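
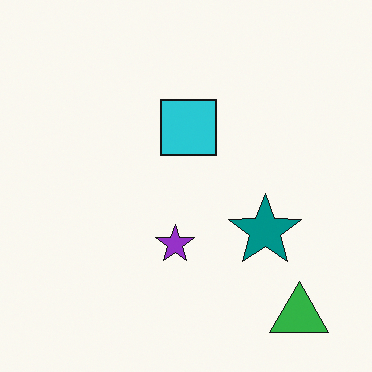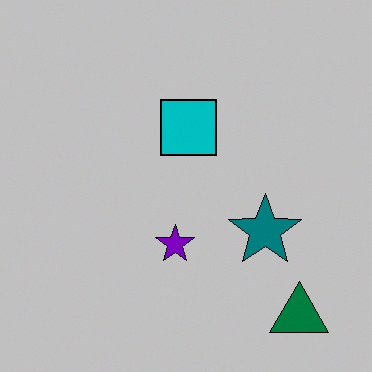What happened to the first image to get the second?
This is the original image heavily posterized to just a handful of flat colors.

Each flat color has snapped to a coarser quantized level — most visibly, the near-white background has dropped to a flat grey.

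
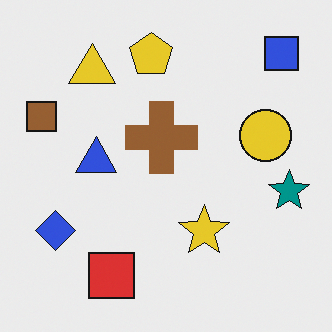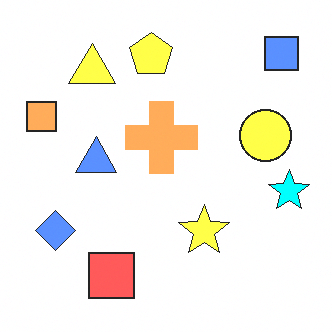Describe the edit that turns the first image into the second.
Noticeably brightened.

Every pixel — background and shapes alike — is uniformly brightened.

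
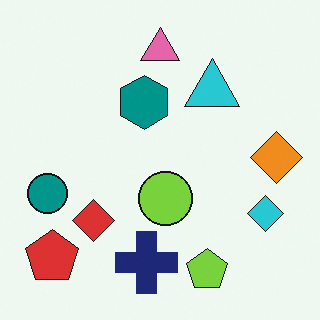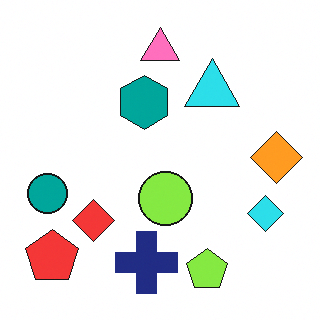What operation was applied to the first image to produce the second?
The transformation is: brightened a little.

Every pixel — background and shapes alike — is uniformly brightened.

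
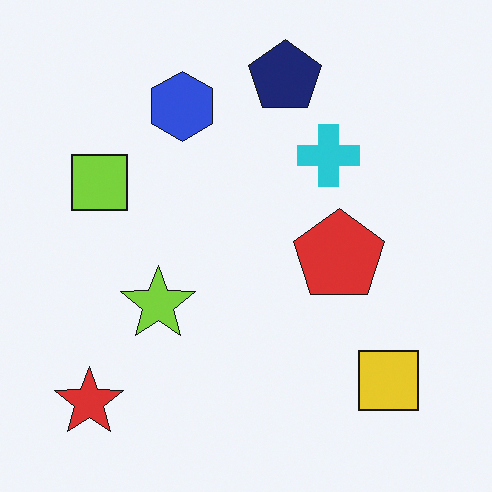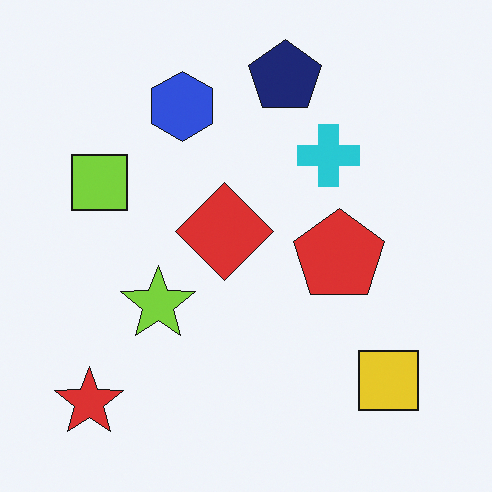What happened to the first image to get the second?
Overlaid with an additional red diamond.

A red diamond appears in the second image that is absent from the first.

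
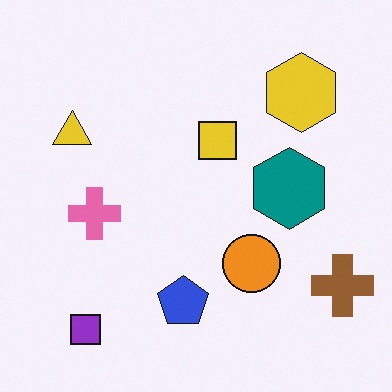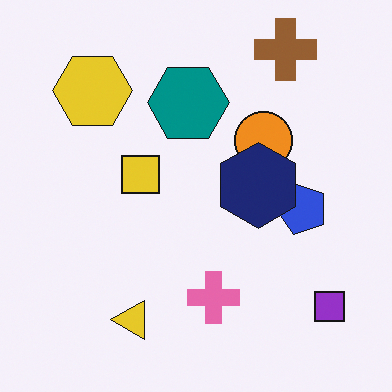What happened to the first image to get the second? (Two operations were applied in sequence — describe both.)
Rotated 90° counter-clockwise, then overlaid with an additional navy hexagon.

The purple square sits in the bottom-left of the first image and the bottom-right of the second — consistent with a whole-image 90° counter-clockwise rotation. A navy hexagon appears in the second image that is absent from the first.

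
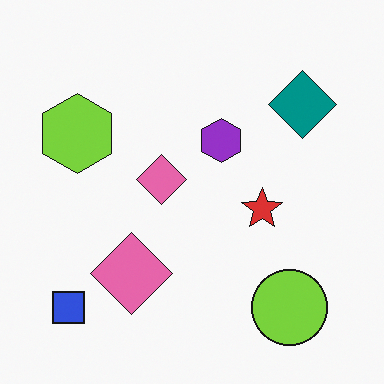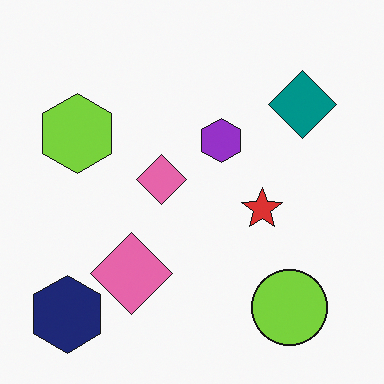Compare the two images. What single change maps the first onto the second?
Overlaid with an additional navy hexagon.

A navy hexagon appears in the second image that is absent from the first.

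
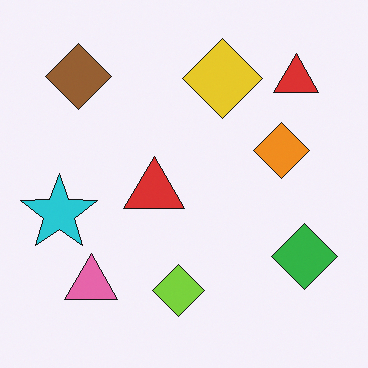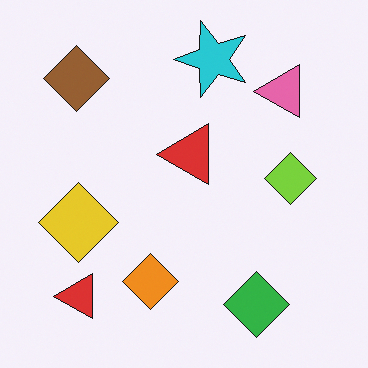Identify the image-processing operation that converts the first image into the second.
The image was transposed (reflected across the top-left ↔ bottom-right diagonal).

Shapes have swapped their row and column positions — what was in the top-right is now in the bottom-left — a diagonal reflection.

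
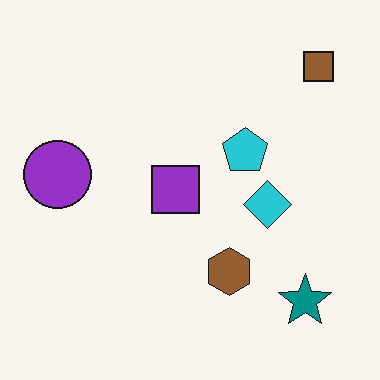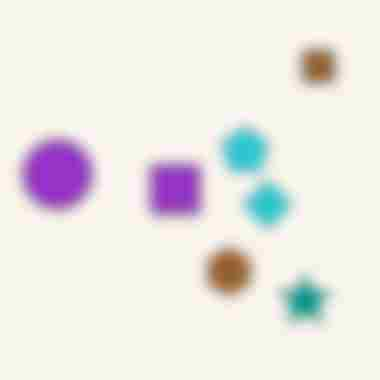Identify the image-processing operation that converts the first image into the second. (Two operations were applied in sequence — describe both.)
Strongly gaussian-blurred, then heavily JPEG-compressed with obvious blocking artifacts.

Shape edges and outlines are uniformly softened across the whole image. Blocky 8×8 compression artifacts appear around shape edges and the flat background shows ringing — characteristic JPEG degradation.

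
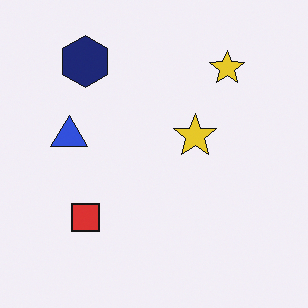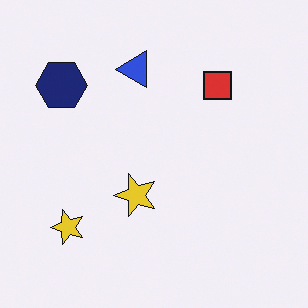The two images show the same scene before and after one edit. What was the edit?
Transposed (reflected across the top-left ↔ bottom-right diagonal).

Shapes have swapped their row and column positions — what was in the top-right is now in the bottom-left — a diagonal reflection.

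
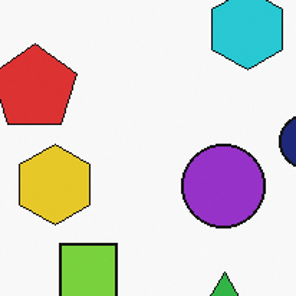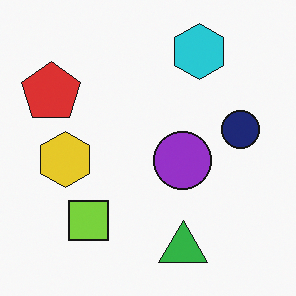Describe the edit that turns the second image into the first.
It was cropped to a modestly smaller region and rescaled.

The visible shapes are larger and the field of view is narrower; shapes near the original edges may be partly or wholly outside the frame — a crop-and-rescale.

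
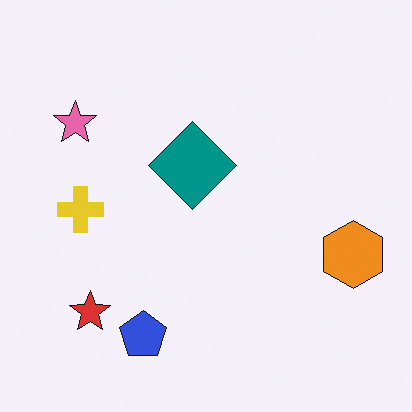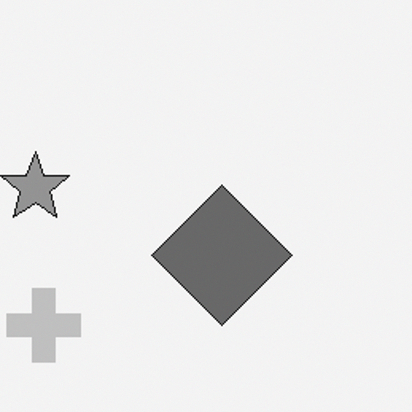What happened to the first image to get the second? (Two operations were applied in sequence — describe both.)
The image was converted to grayscale, then cropped to a modestly smaller region and rescaled.

All color is removed — every shape is now a shade of grey. The visible shapes are larger and the field of view is narrower; shapes near the original edges may be partly or wholly outside the frame — a crop-and-rescale.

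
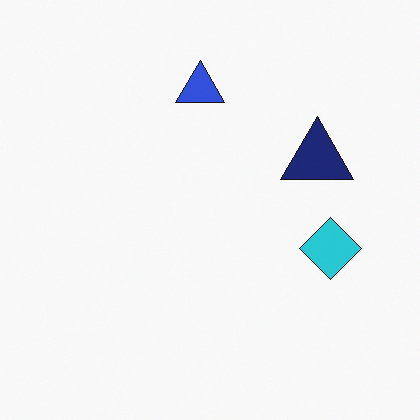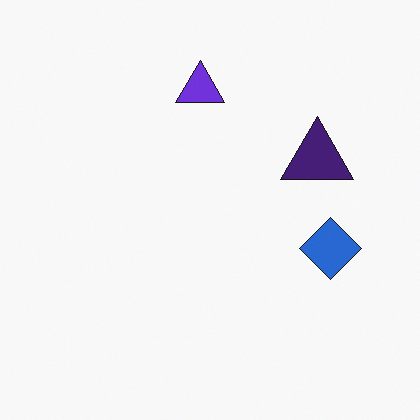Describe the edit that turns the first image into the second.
The image was hue-shifted by a small amount.

Every shape's color has rotated by the same amount around the hue wheel — a uniform hue shift.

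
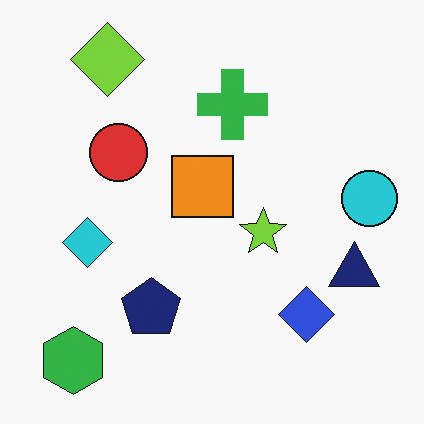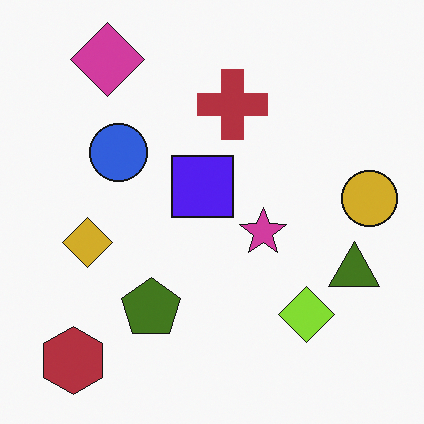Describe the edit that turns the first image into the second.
Hue-shifted through roughly half the color wheel.

Every shape's color has rotated by the same amount around the hue wheel — a uniform hue shift.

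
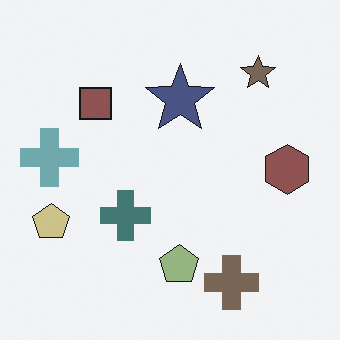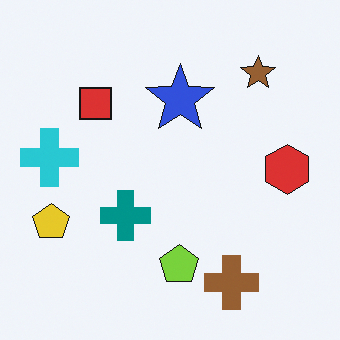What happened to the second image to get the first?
The first image is the second heavily desaturated.

All colors are more muted and greyish — a global saturation change.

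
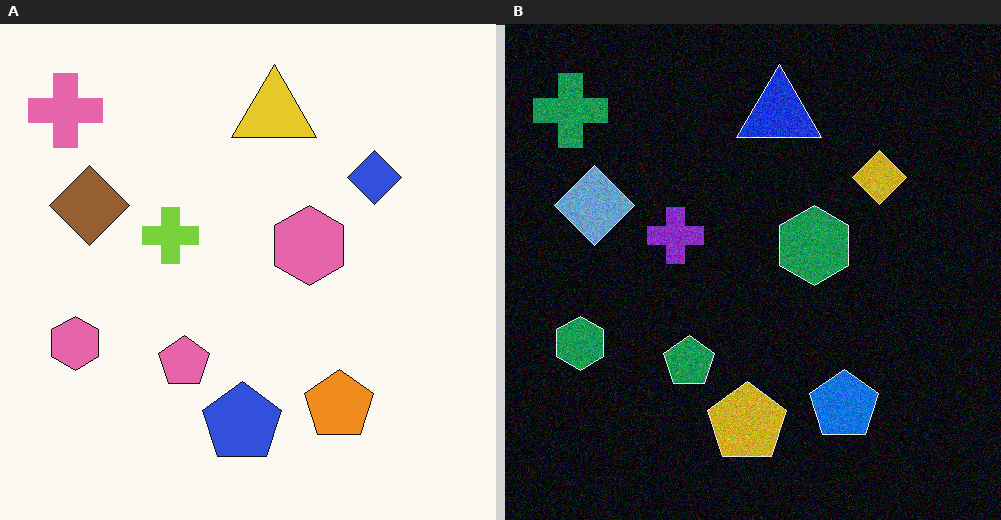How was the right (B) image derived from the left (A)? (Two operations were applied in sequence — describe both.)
The right (B) image is the left (A) degraded with visible gaussian noise, then color-inverted (negative).

Random speckle covers the whole image, including the flat background. The light background has become dark and every shape's color is its complement — a photographic negative.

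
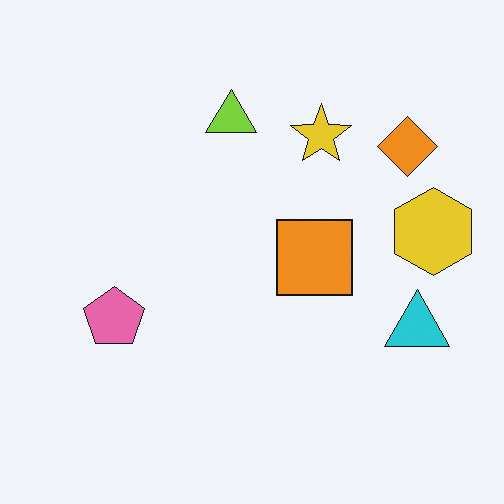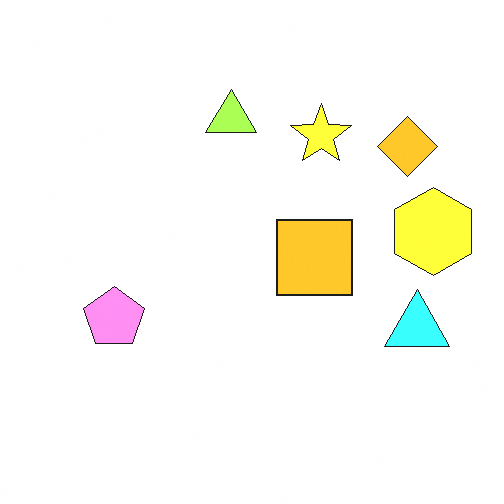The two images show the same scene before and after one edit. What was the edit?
The transformation is: noticeably brightened.

Every pixel — background and shapes alike — is uniformly brightened.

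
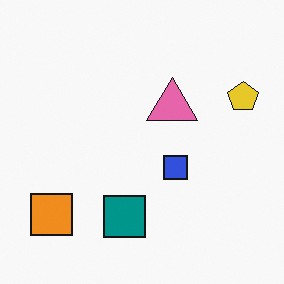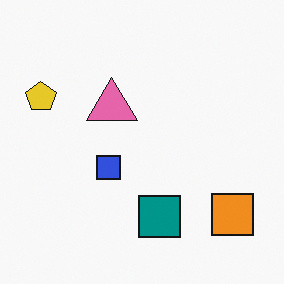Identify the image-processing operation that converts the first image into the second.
Flipped horizontally (left ↔ right).

The yellow pentagon is in the right of the first image and the left of the second — shapes on opposite sides of the vertical midline have swapped in a mirror flip.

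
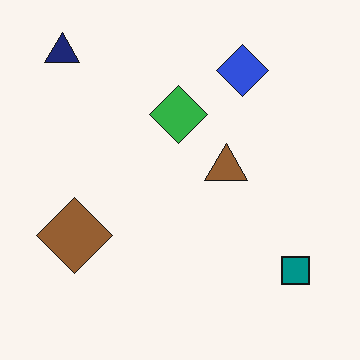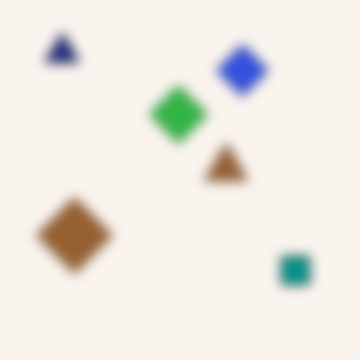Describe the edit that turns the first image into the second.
The transformation is: strongly gaussian-blurred.

Shape edges and outlines are uniformly softened across the whole image.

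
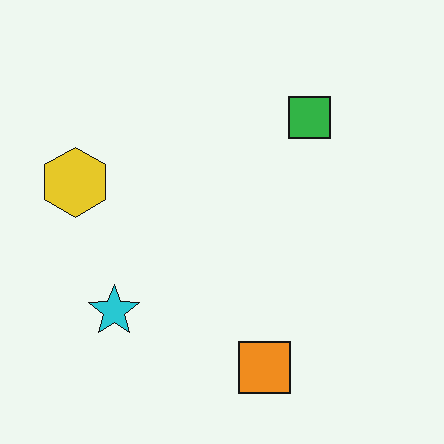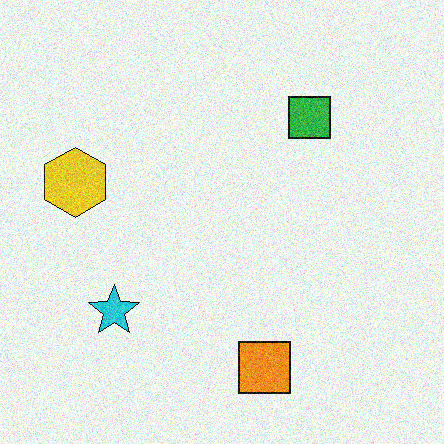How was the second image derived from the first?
This is the original image degraded with moderate additive noise.

Random speckle covers the whole image, including the flat background.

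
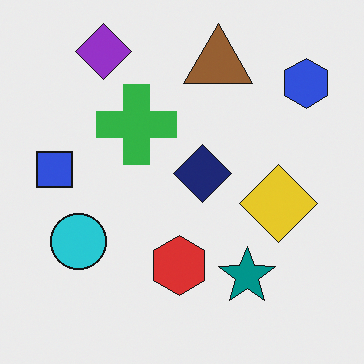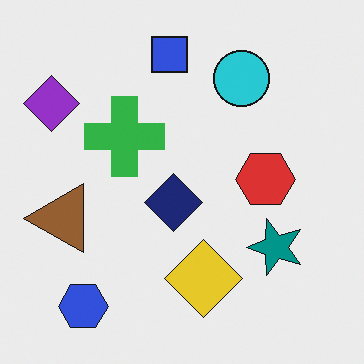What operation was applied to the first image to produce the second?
This is the original image transposed (reflected across the top-left ↔ bottom-right diagonal).

Shapes have swapped their row and column positions — what was in the top-right is now in the bottom-left — a diagonal reflection.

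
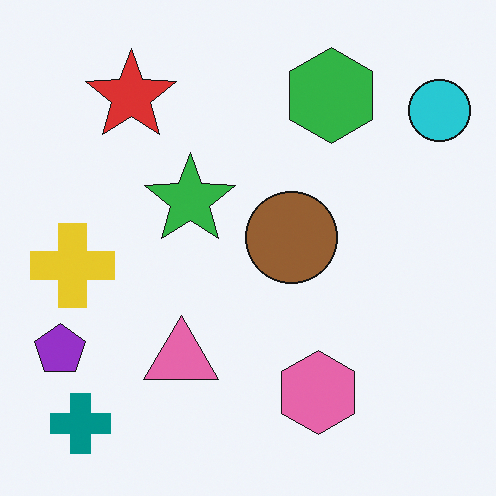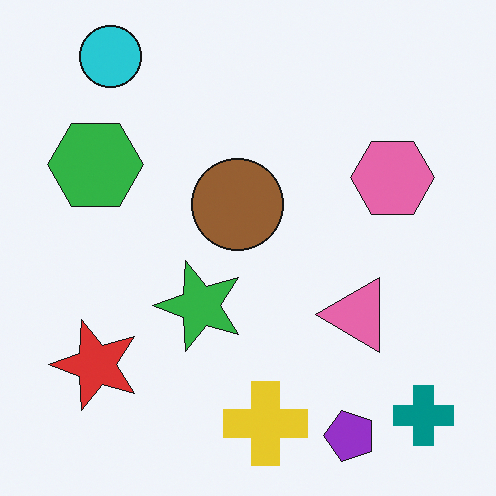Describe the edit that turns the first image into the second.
It was rotated 90° counter-clockwise.

The teal cross sits in the bottom-left of the first image and the bottom-right of the second — consistent with a whole-image 90° counter-clockwise rotation.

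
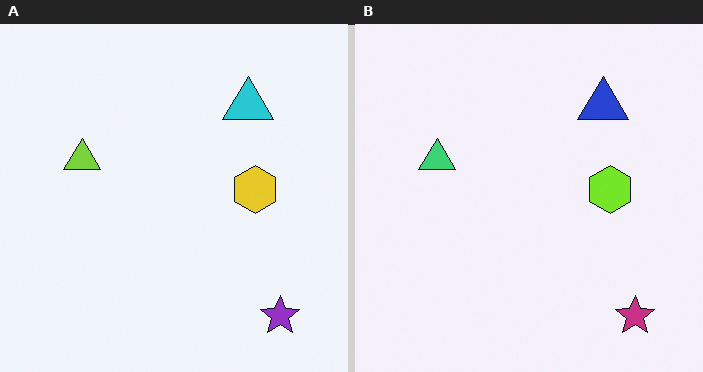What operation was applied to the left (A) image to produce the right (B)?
It was hue-shifted slightly.

Every shape's color has rotated by the same amount around the hue wheel — a uniform hue shift.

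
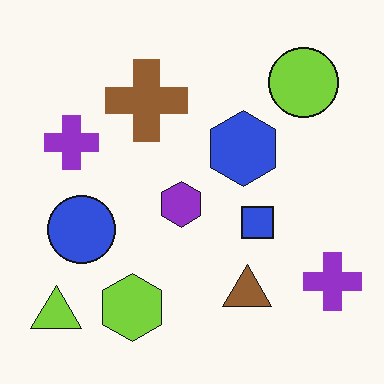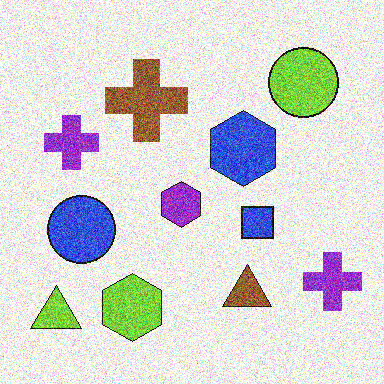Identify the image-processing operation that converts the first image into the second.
This is the original image degraded with heavy additive noise.

Random speckle covers the whole image, including the flat background.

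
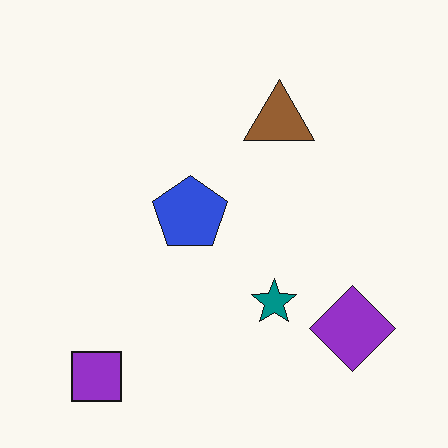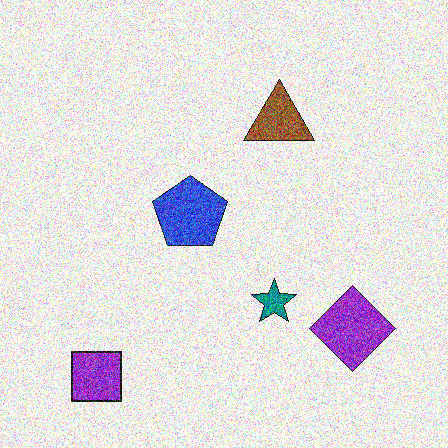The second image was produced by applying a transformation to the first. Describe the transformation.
This is the original image degraded with strong gaussian noise.

Random speckle covers the whole image, including the flat background.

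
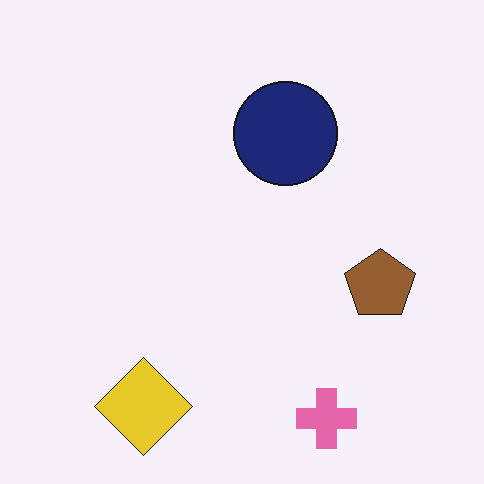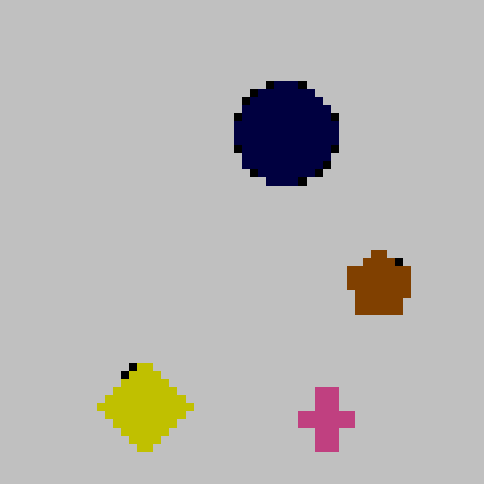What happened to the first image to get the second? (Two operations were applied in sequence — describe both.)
The transformation is: aggressively posterized, then moderately pixelated.

Each flat color has snapped to a coarser quantized level — most visibly, the near-white background has dropped to a flat grey. Shapes are reduced to large square blocks; fine edges and outlines are lost — a downscale-then-upscale (mosaic) effect.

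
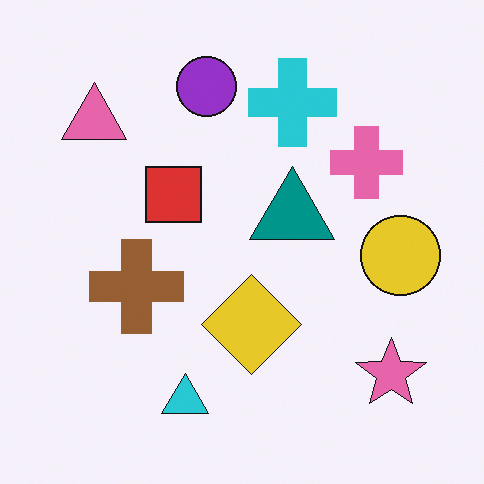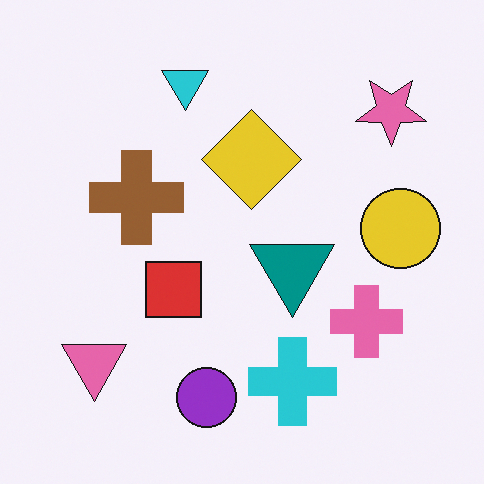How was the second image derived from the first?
The second image is the first flipped vertically (top ↔ bottom).

The cyan triangle is in the bottom of the first image and the top of the second — shapes on opposite sides of the horizontal midline have swapped in a mirror flip.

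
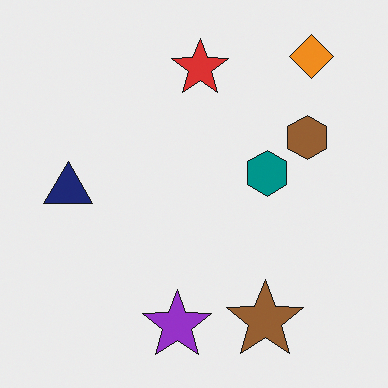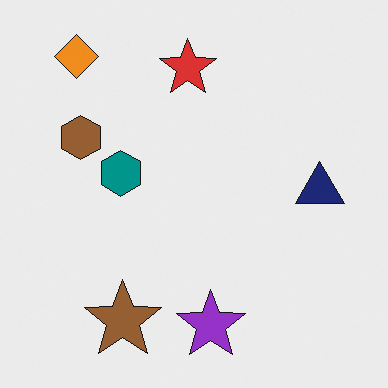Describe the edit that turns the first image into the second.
The transformation is: flipped horizontally (left ↔ right).

The navy triangle is in the left of the first image and the right of the second — shapes on opposite sides of the vertical midline have swapped in a mirror flip.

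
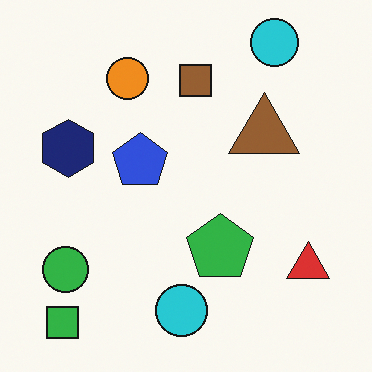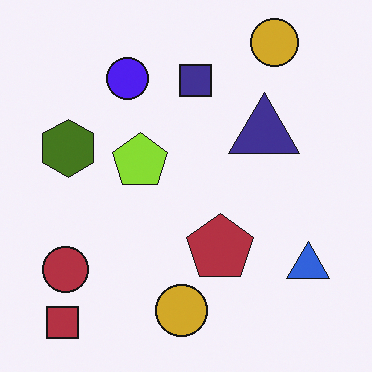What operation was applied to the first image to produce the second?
The image was hue-shifted through roughly half the color wheel.

Every shape's color has rotated by the same amount around the hue wheel — a uniform hue shift.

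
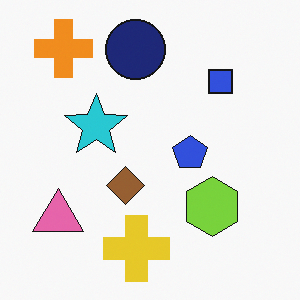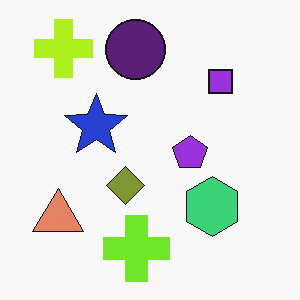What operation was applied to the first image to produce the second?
This is the original image hue-shifted slightly.

Every shape's color has rotated by the same amount around the hue wheel — a uniform hue shift.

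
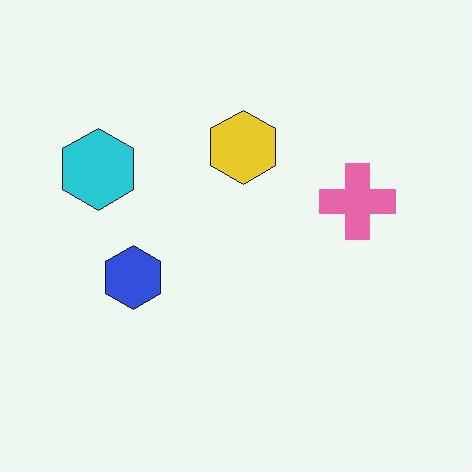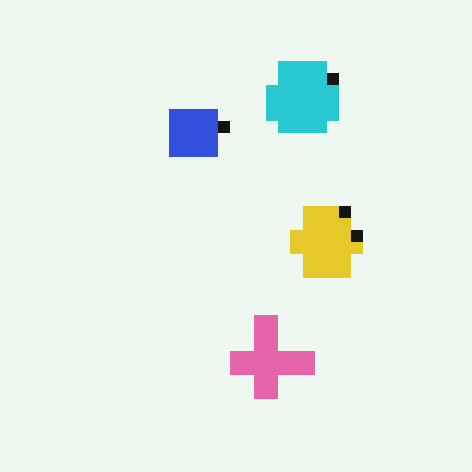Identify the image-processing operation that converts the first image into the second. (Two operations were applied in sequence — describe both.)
The image was rotated 90° clockwise, then heavily pixelated into large blocks.

The cyan hexagon sits in the left of the first image and the top of the second — consistent with a whole-image 90° clockwise rotation. Shapes are reduced to large square blocks; fine edges and outlines are lost — a downscale-then-upscale (mosaic) effect.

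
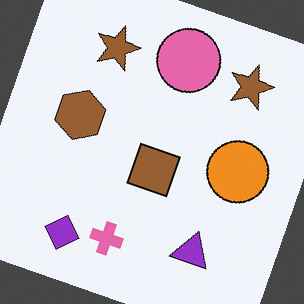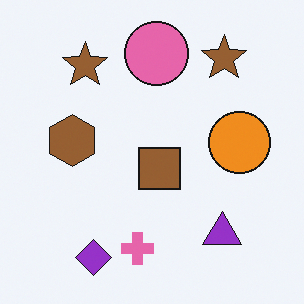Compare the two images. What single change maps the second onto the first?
The image was rotated clockwise by a moderate amount.

Every shape is tilted by the same angle and the image corners show triangular fill wedges — a whole-image rotation by a non-right angle.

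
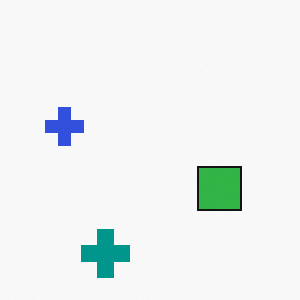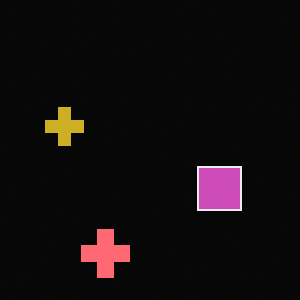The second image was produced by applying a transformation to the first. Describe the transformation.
The second image is the first color-inverted (negative).

The light background has become dark and every shape's color is its complement — a photographic negative.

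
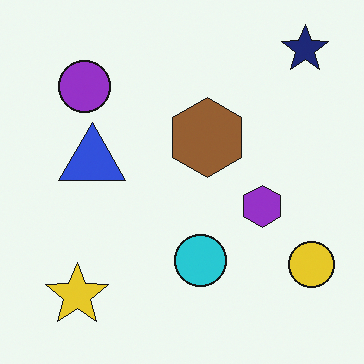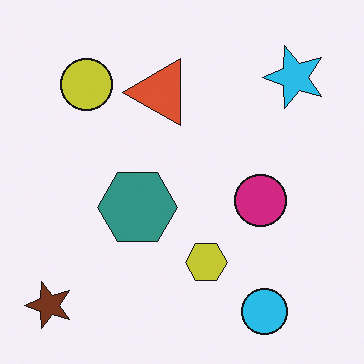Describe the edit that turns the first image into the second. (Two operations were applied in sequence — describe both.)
The second image is the first hue-shifted noticeably, then transposed (reflected across the top-left ↔ bottom-right diagonal).

Every shape's color has rotated by the same amount around the hue wheel — a uniform hue shift. Shapes have swapped their row and column positions — what was in the top-right is now in the bottom-left — a diagonal reflection.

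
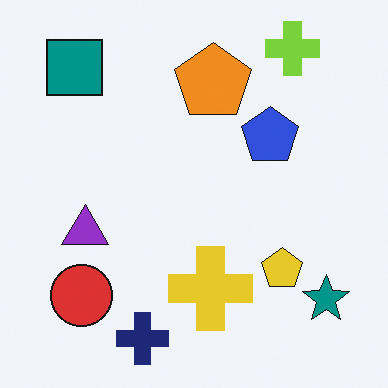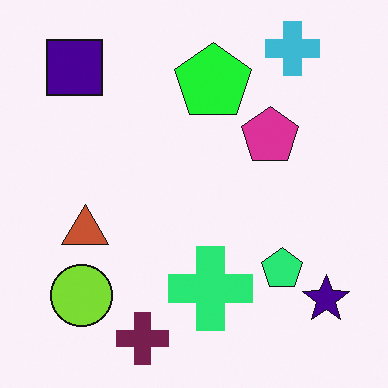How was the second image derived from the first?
The transformation is: hue-shifted by a moderate amount.

Every shape's color has rotated by the same amount around the hue wheel — a uniform hue shift.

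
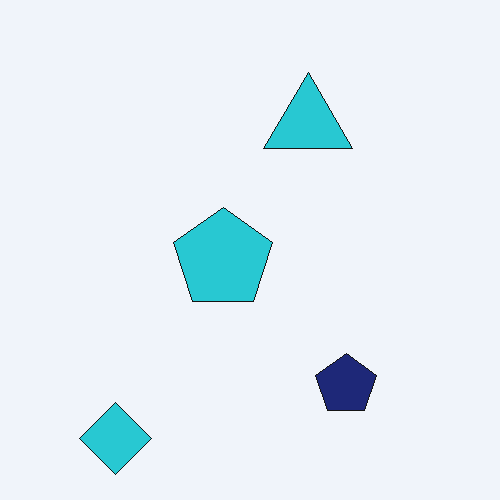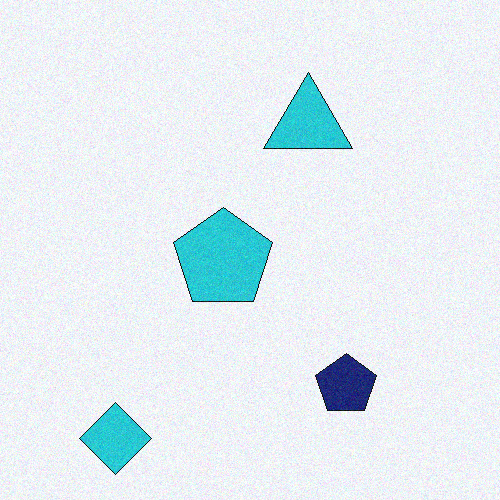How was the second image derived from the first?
The second image is the first degraded with a light layer of grain.

Random speckle covers the whole image, including the flat background.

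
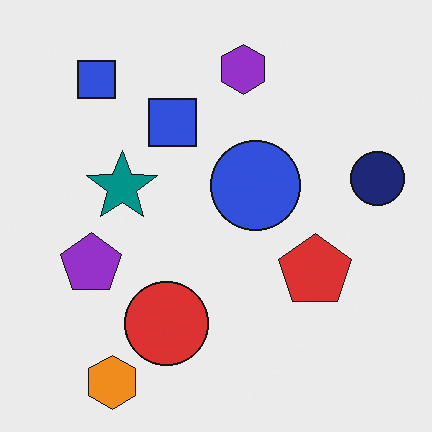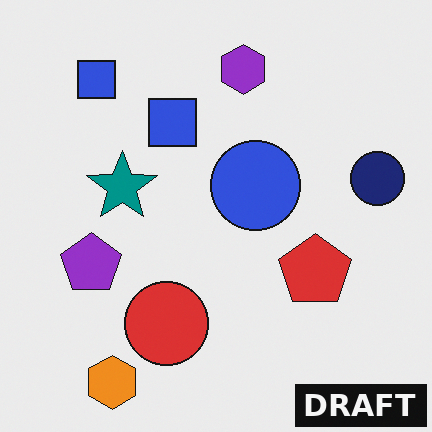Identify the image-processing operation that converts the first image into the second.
The image was watermarked with the text "DRAFT" in the lower-right corner.

A dark label reading "DRAFT" appears in the lower-right corner.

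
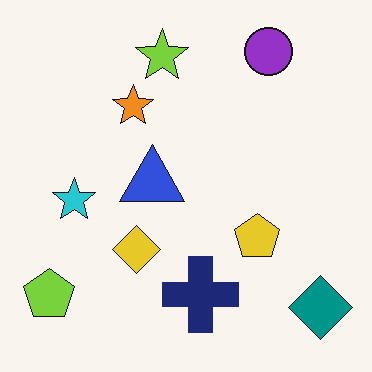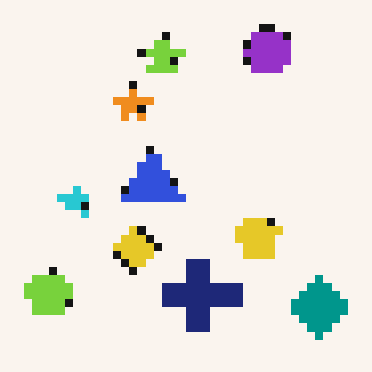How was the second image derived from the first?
The transformation is: pixelated into visible square blocks.

Shapes are reduced to large square blocks; fine edges and outlines are lost — a downscale-then-upscale (mosaic) effect.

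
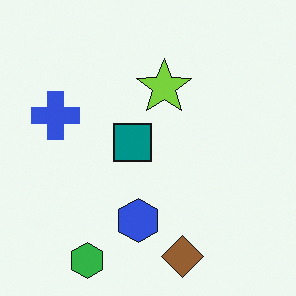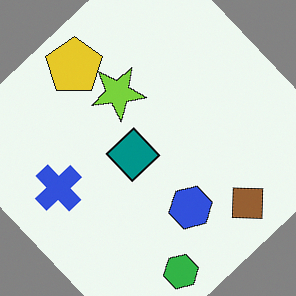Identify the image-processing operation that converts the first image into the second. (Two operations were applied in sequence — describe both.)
The second image is the first rotated counter-clockwise by a large amount — several tens of degrees, then overlaid with an additional yellow pentagon.

Every shape is tilted by the same angle and the image corners show triangular fill wedges — a whole-image rotation by a non-right angle. A yellow pentagon appears in the second image that is absent from the first.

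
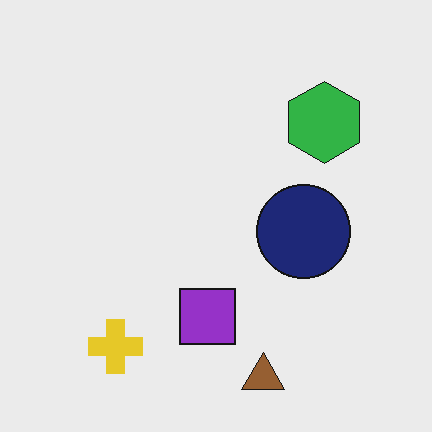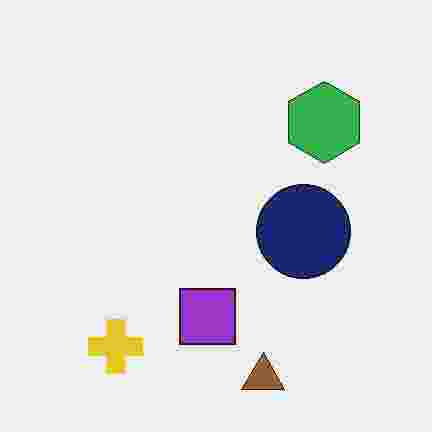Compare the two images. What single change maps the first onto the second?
The second image is the first degraded with heavy JPEG compression.

Blocky 8×8 compression artifacts appear around shape edges and the flat background shows ringing — characteristic JPEG degradation.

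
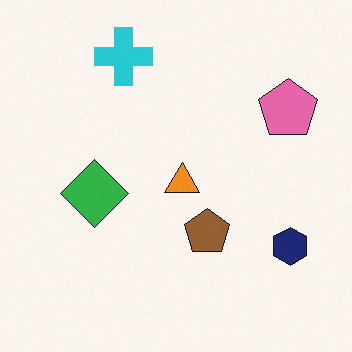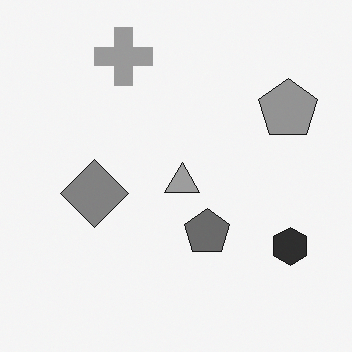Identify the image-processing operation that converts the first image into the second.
It was converted to grayscale.

All color is removed — every shape is now a shade of grey.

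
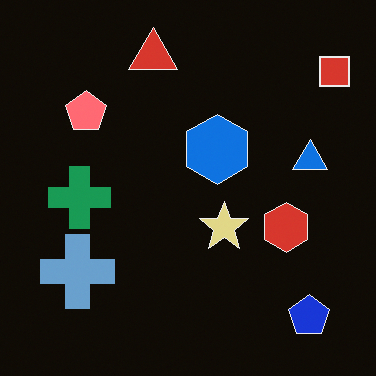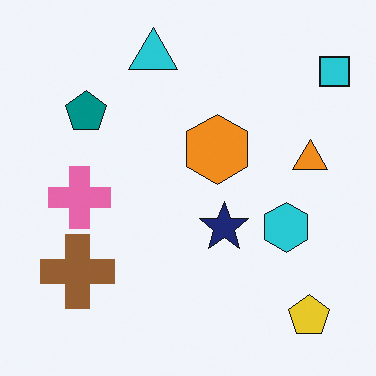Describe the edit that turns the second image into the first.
It was color-inverted (negative).

The light background has become dark and every shape's color is its complement — a photographic negative.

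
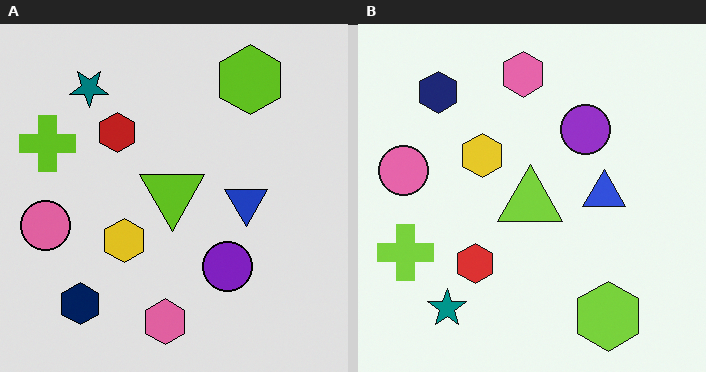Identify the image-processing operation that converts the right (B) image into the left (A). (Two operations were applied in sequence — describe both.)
Flipped vertically (top ↔ bottom), then posterized to a reduced palette.

The pink hexagon is in the top of the right (B) image and the bottom of the left (A) — shapes on opposite sides of the horizontal midline have swapped in a mirror flip. Each flat color has snapped to a coarser quantized level — most visibly, the near-white background has dropped to a flat grey.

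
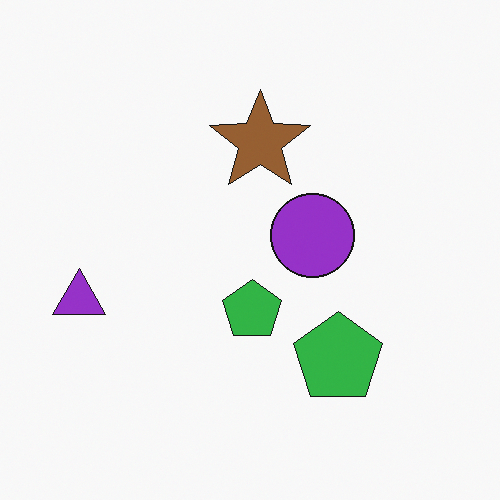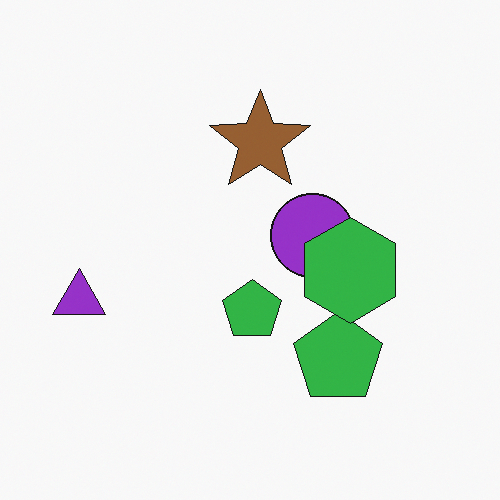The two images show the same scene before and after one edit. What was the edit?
The transformation is: overlaid with an additional green hexagon.

A green hexagon appears in the second image that is absent from the first.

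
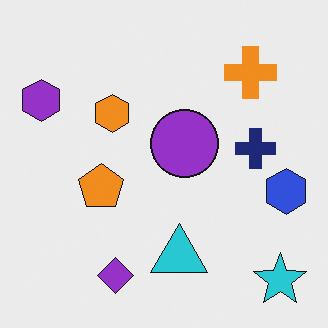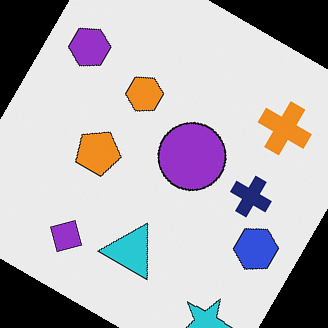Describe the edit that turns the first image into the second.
The transformation is: rotated clockwise by a large amount — several tens of degrees.

Every shape is tilted by the same angle and the image corners show triangular fill wedges — a whole-image rotation by a non-right angle.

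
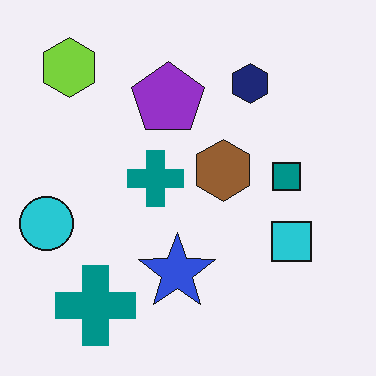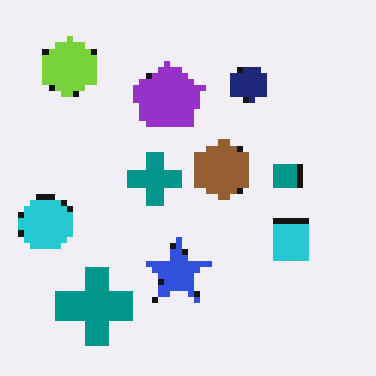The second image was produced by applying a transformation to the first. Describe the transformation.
It was pixelated into visible square blocks.

Shapes are reduced to large square blocks; fine edges and outlines are lost — a downscale-then-upscale (mosaic) effect.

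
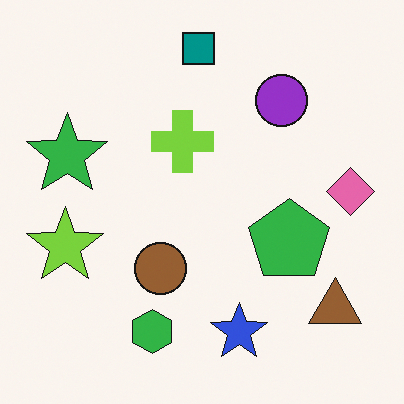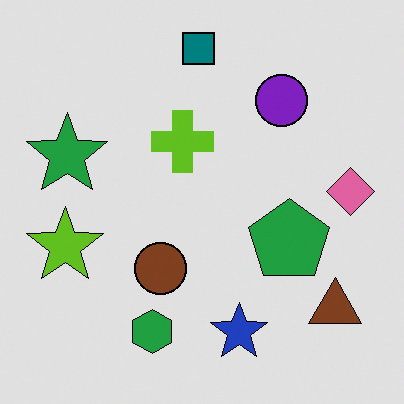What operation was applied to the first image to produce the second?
It was posterized to a reduced palette.

Each flat color has snapped to a coarser quantized level — most visibly, the near-white background has dropped to a flat grey.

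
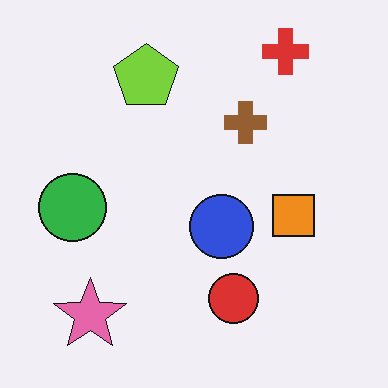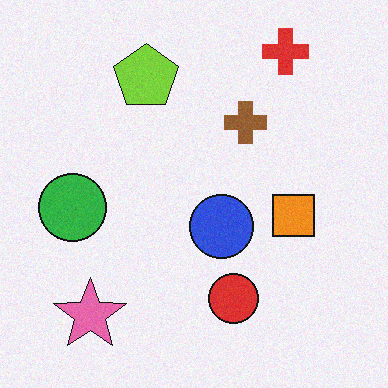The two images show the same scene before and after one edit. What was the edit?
This is the original image degraded with a light layer of grain.

Random speckle covers the whole image, including the flat background.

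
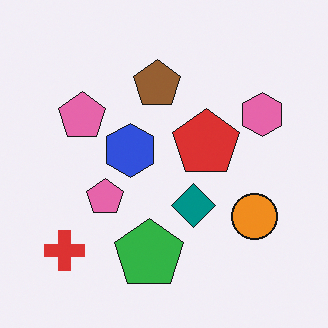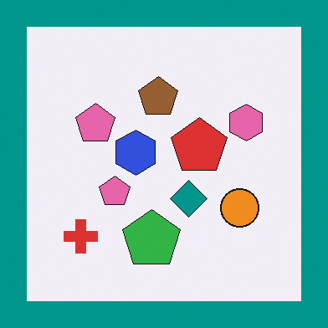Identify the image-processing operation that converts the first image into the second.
Framed with a teal border.

A solid teal frame runs around the edge of the second image, with the content slightly shrunk inside it.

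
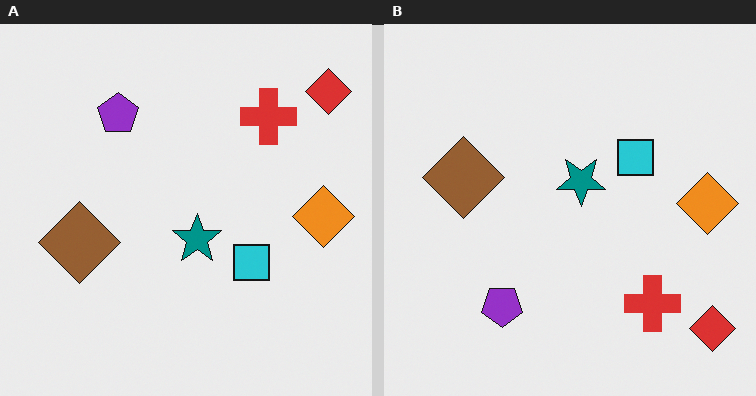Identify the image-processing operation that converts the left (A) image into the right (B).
The transformation is: flipped vertically (top ↔ bottom).

The red diamond is in the top-right of the left (A) image and the bottom-right of the right (B) — shapes on opposite sides of the horizontal midline have swapped in a mirror flip.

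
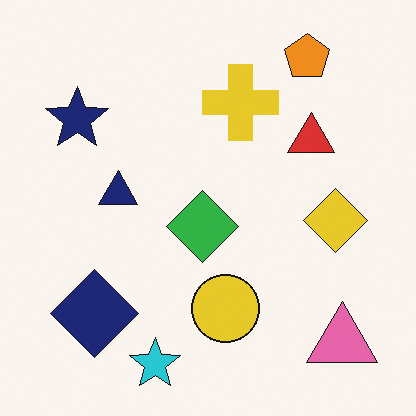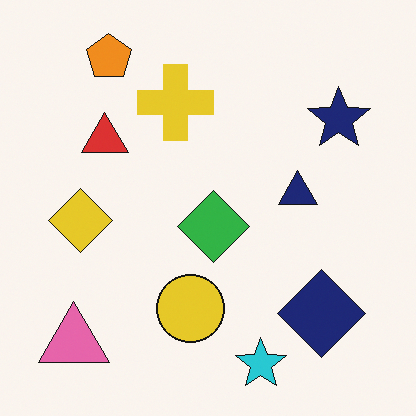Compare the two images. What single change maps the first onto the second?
Flipped horizontally (left ↔ right).

The pink triangle is in the bottom-right of the first image and the bottom-left of the second — shapes on opposite sides of the vertical midline have swapped in a mirror flip.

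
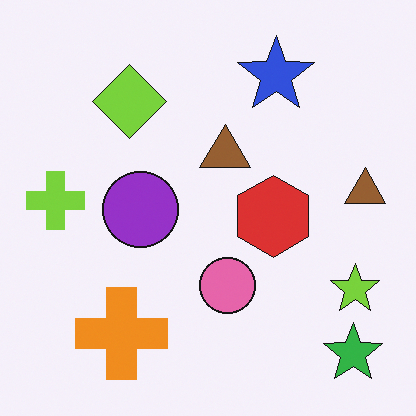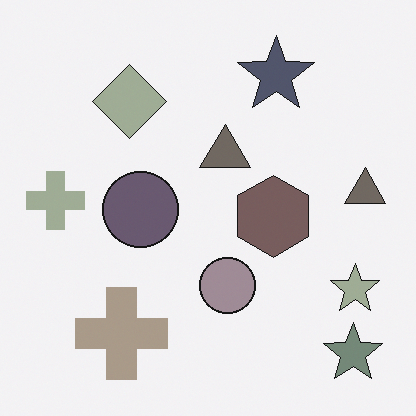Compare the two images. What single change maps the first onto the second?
The transformation is: made much more muted (saturation change).

All colors are more muted and greyish — a global saturation change.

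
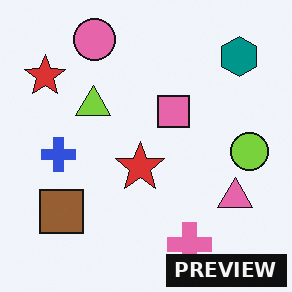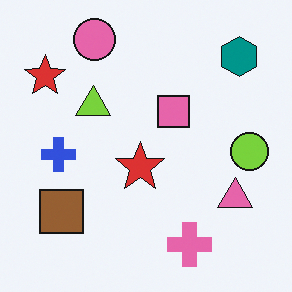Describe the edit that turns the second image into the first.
The image was watermarked with the text "PREVIEW" in the lower-right corner.

A dark label reading "PREVIEW" appears in the lower-right corner.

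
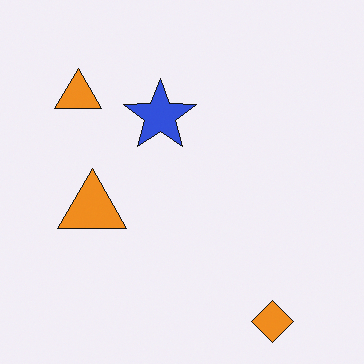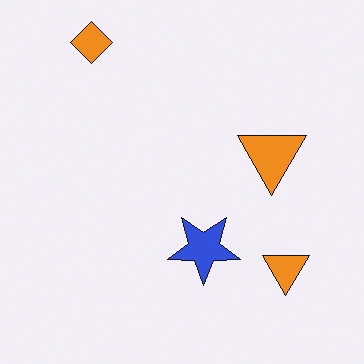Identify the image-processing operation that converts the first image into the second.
It was rotated 180°.

The orange diamond sits in the bottom-right of the first image and the top-left of the second — consistent with a whole-image 180° rotation.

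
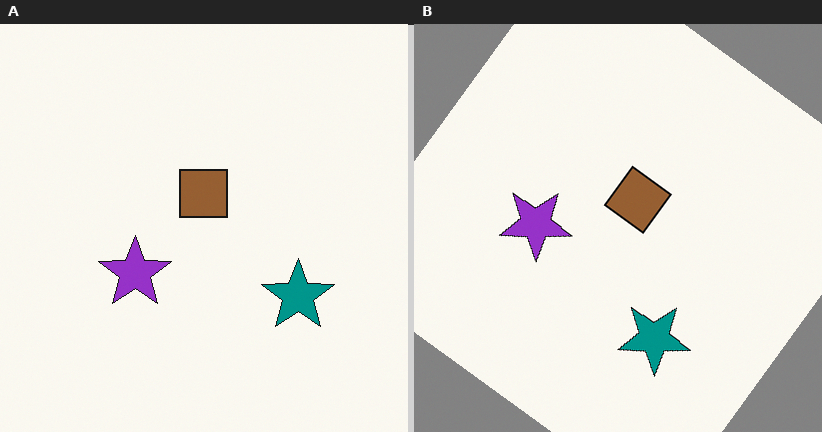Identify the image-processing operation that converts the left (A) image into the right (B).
It was rotated clockwise by a large amount — several tens of degrees.

Every shape is tilted by the same angle and the image corners show triangular fill wedges — a whole-image rotation by a non-right angle.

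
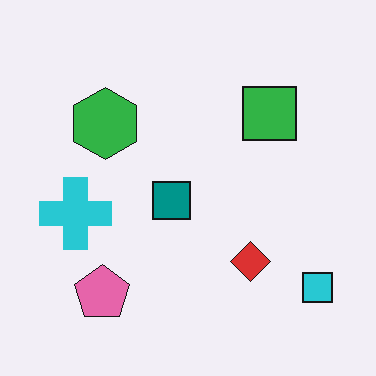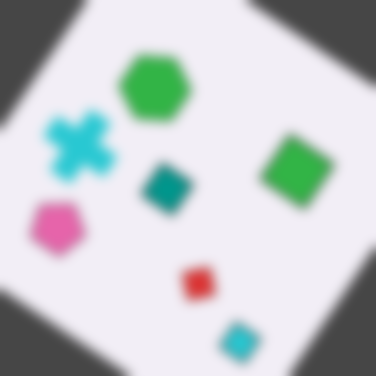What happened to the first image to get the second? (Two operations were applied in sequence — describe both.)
Rotated clockwise by a large amount — several tens of degrees, then strongly gaussian-blurred.

Every shape is tilted by the same angle and the image corners show triangular fill wedges — a whole-image rotation by a non-right angle. Shape edges and outlines are uniformly softened across the whole image.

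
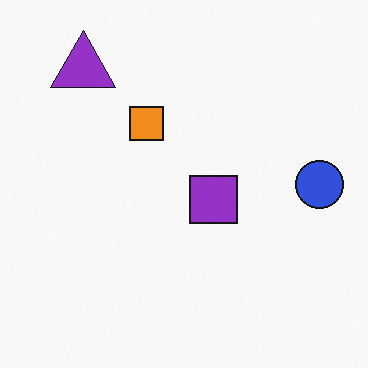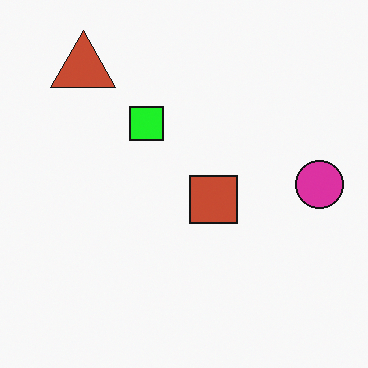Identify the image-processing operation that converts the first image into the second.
Hue-shifted by a moderate amount.

Every shape's color has rotated by the same amount around the hue wheel — a uniform hue shift.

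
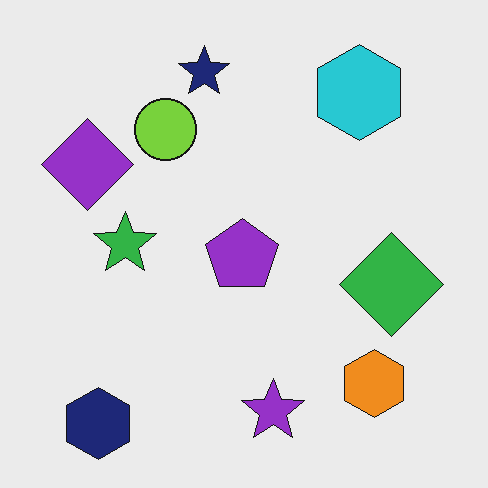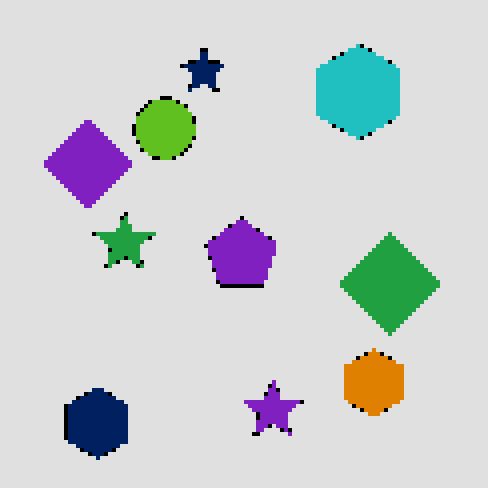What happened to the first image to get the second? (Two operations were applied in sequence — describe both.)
This is the original image moderately posterized, then lightly pixelated (a mild mosaic effect).

Each flat color has snapped to a coarser quantized level — most visibly, the near-white background has dropped to a flat grey. Shapes are reduced to large square blocks; fine edges and outlines are lost — a downscale-then-upscale (mosaic) effect.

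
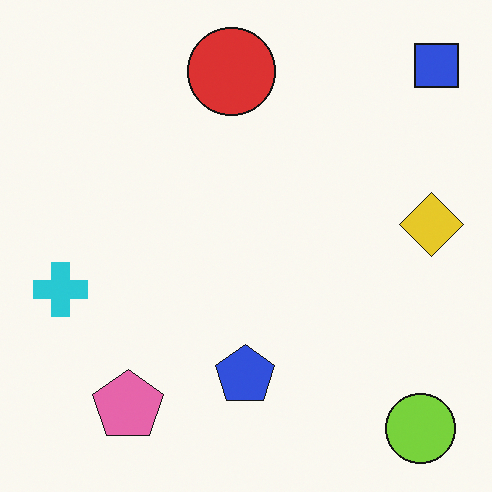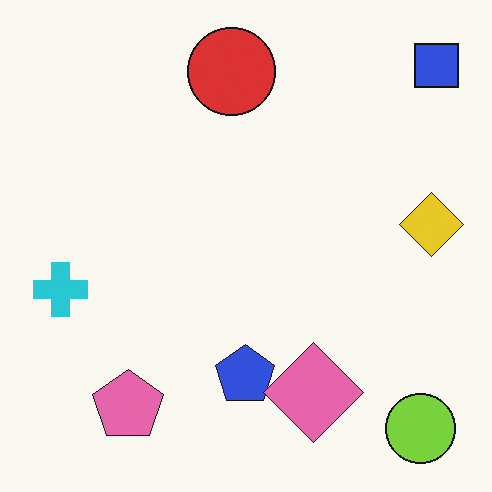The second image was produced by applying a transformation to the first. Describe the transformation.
The image was overlaid with an additional pink diamond.

A pink diamond appears in the second image that is absent from the first.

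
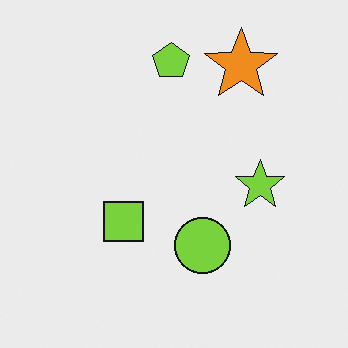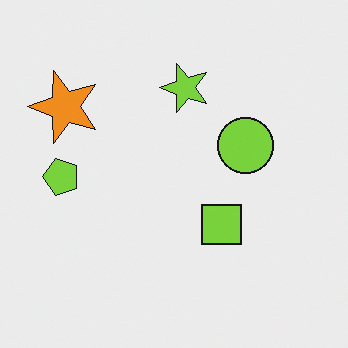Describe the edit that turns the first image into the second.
Rotated 90° counter-clockwise.

The orange star sits in the top-right of the first image and the top-left of the second — consistent with a whole-image 90° counter-clockwise rotation.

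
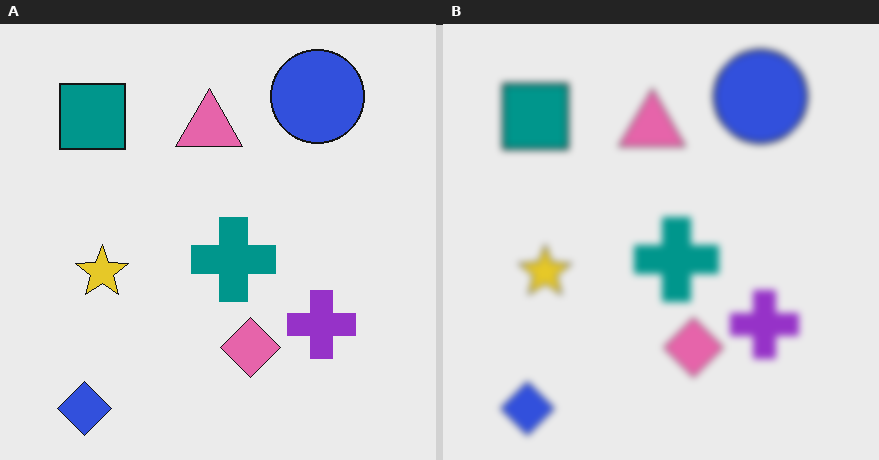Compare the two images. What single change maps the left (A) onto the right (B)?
This is the original image moderately blurred.

Shape edges and outlines are uniformly softened across the whole image.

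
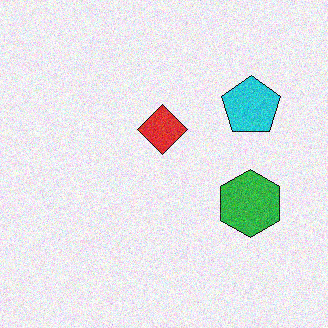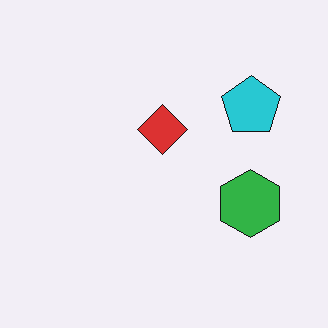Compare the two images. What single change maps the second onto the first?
The transformation is: degraded with moderate additive noise.

Random speckle covers the whole image, including the flat background.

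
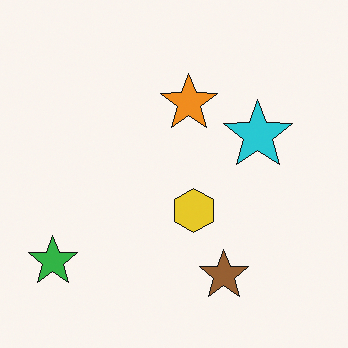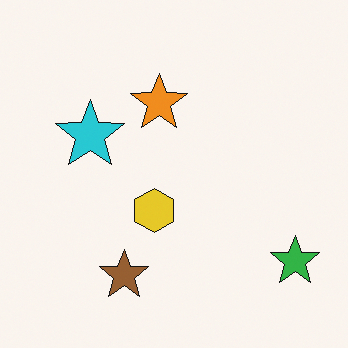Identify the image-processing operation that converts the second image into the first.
Flipped horizontally (left ↔ right).

The green star is in the bottom-right of the second image and the bottom-left of the first — shapes on opposite sides of the vertical midline have swapped in a mirror flip.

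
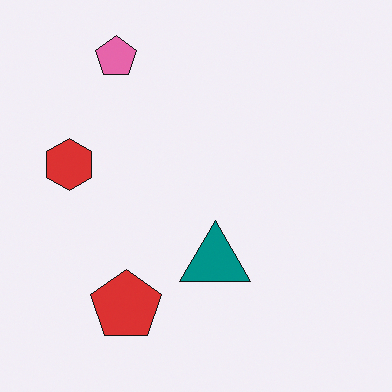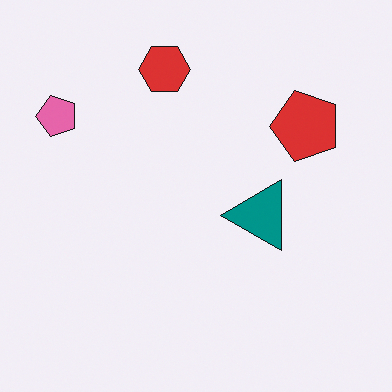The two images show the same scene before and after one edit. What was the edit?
The second image is the first transposed (reflected across the top-left ↔ bottom-right diagonal).

Shapes have swapped their row and column positions — what was in the top-right is now in the bottom-left — a diagonal reflection.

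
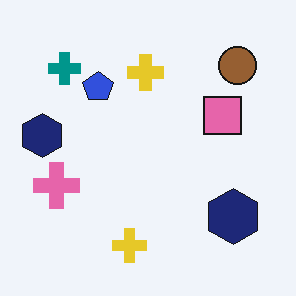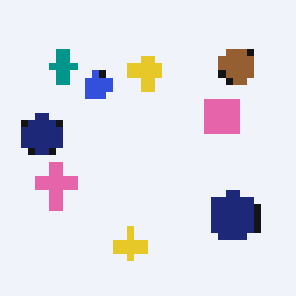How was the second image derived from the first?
The transformation is: pixelated into visible square blocks.

Shapes are reduced to large square blocks; fine edges and outlines are lost — a downscale-then-upscale (mosaic) effect.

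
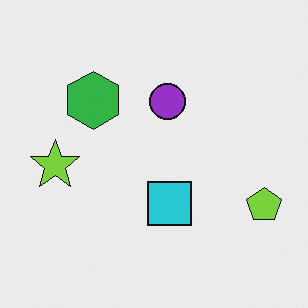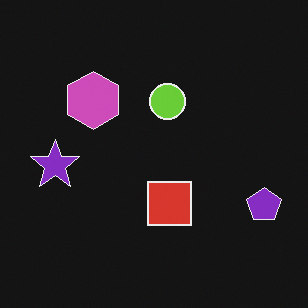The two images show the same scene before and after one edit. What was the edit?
Color-inverted (negative).

The light background has become dark and every shape's color is its complement — a photographic negative.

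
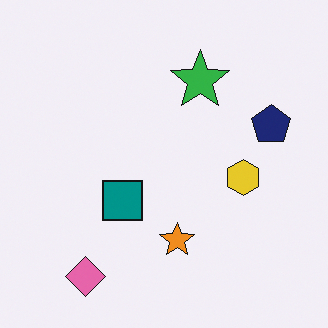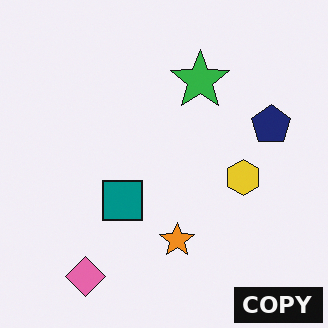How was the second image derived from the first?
The second image is the first watermarked with the text "COPY" in the lower-right corner.

A dark label reading "COPY" appears in the lower-right corner.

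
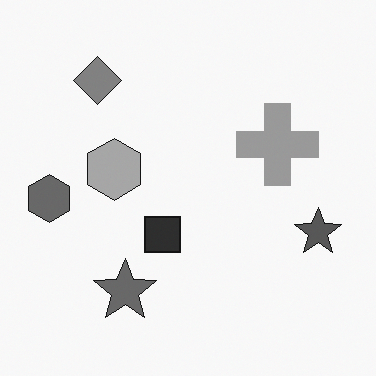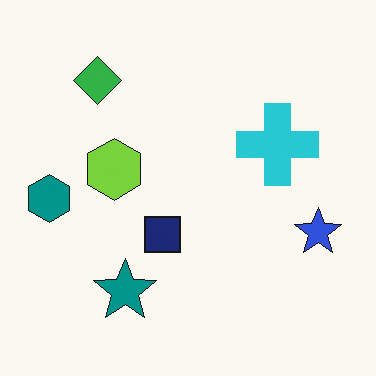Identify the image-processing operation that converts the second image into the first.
This is the original image converted to grayscale.

All color is removed — every shape is now a shade of grey.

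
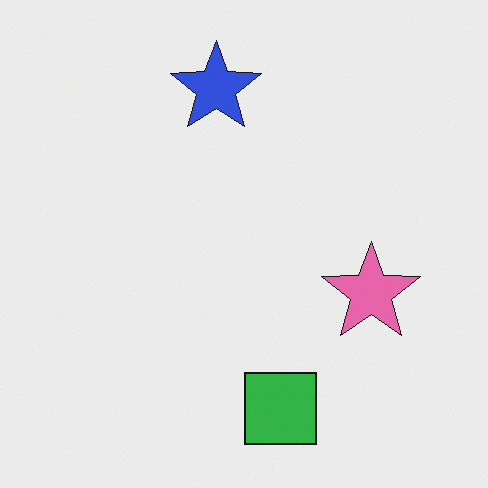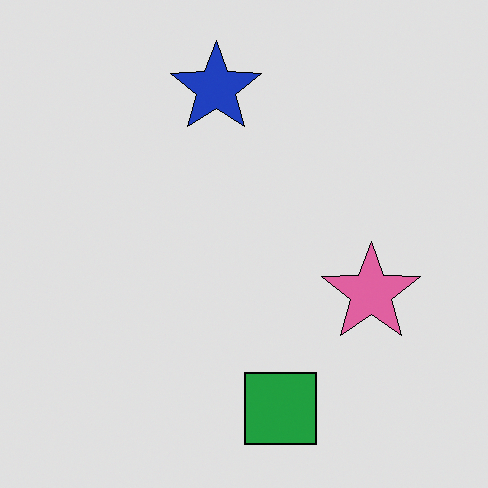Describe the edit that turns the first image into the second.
Posterized to a reduced palette.

Each flat color has snapped to a coarser quantized level — most visibly, the near-white background has dropped to a flat grey.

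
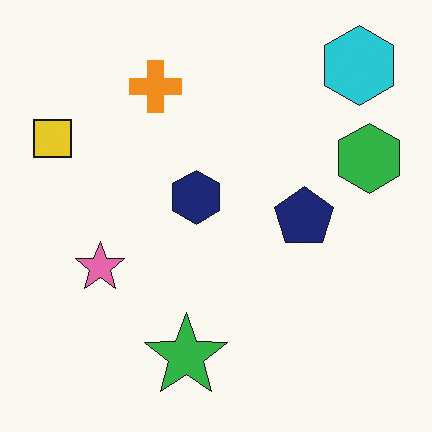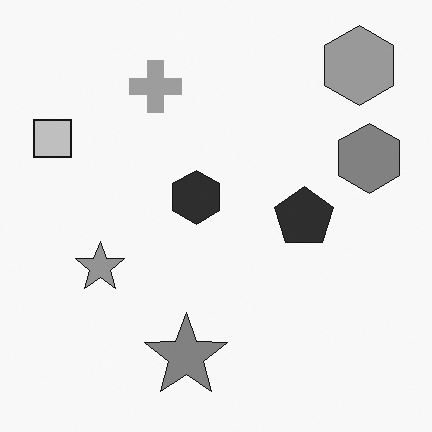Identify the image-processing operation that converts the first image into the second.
This is the original image converted to grayscale.

All color is removed — every shape is now a shade of grey.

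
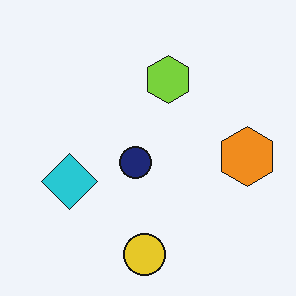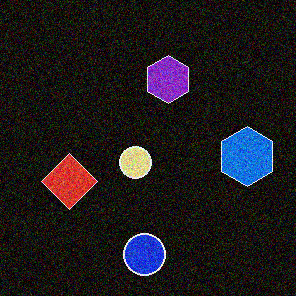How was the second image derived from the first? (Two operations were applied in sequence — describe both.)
Color-inverted (negative), then degraded with heavy additive noise.

The light background has become dark and every shape's color is its complement — a photographic negative. Random speckle covers the whole image, including the flat background.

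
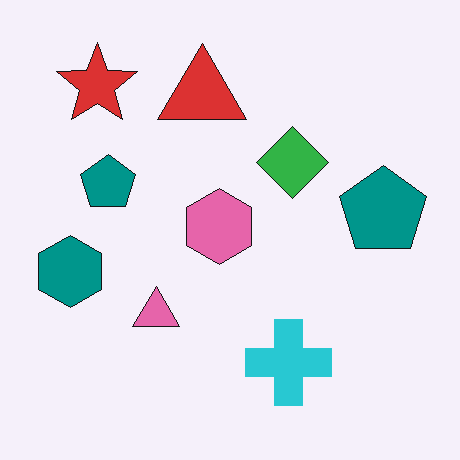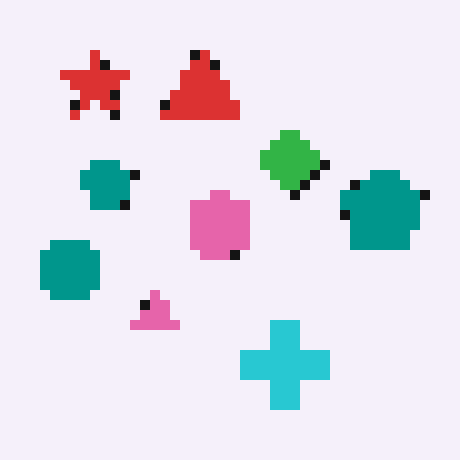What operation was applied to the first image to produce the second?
It was heavily pixelated into large blocks.

Shapes are reduced to large square blocks; fine edges and outlines are lost — a downscale-then-upscale (mosaic) effect.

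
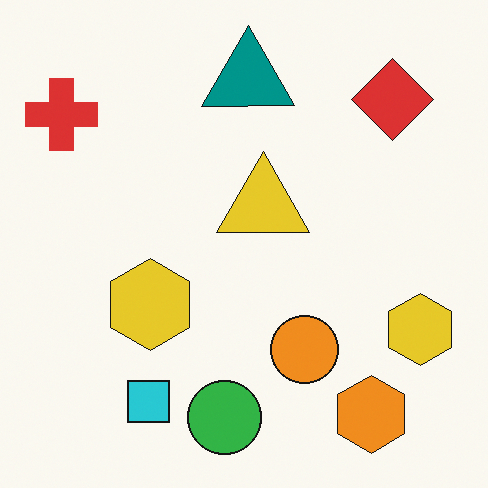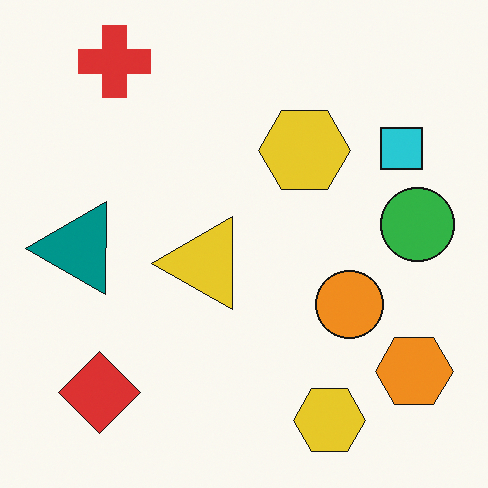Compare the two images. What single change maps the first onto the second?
This is the original image transposed (reflected across the top-left ↔ bottom-right diagonal).

Shapes have swapped their row and column positions — what was in the top-right is now in the bottom-left — a diagonal reflection.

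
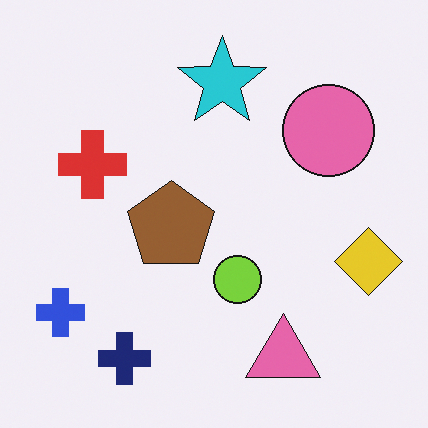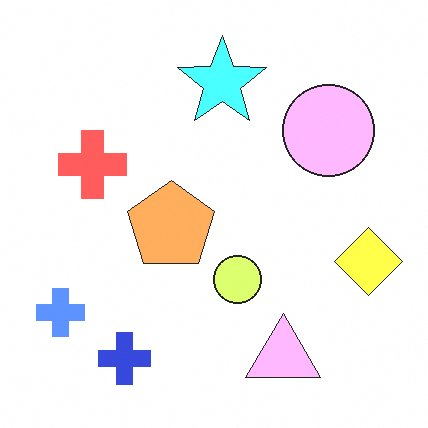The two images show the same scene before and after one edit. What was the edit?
The second image is the first noticeably brightened.

Every pixel — background and shapes alike — is uniformly brightened.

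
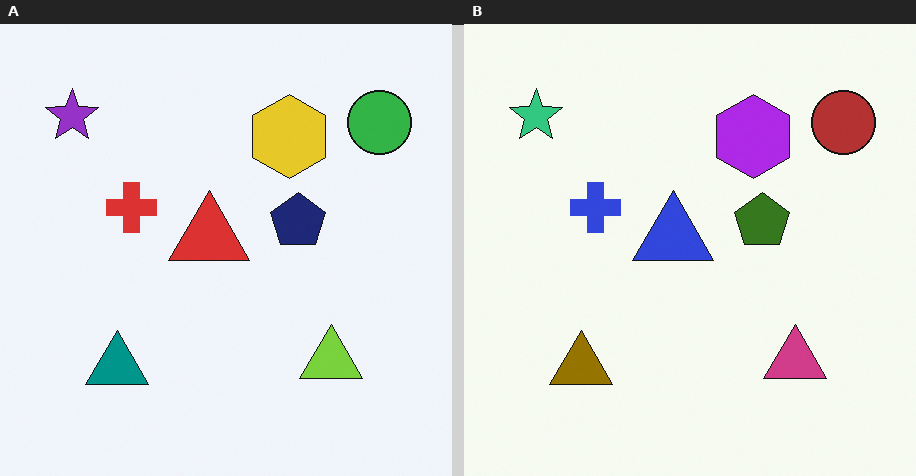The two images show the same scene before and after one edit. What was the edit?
This is the original image hue-shifted by a large amount.

Every shape's color has rotated by the same amount around the hue wheel — a uniform hue shift.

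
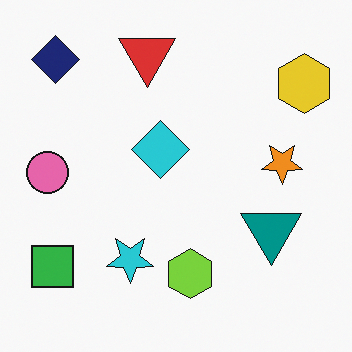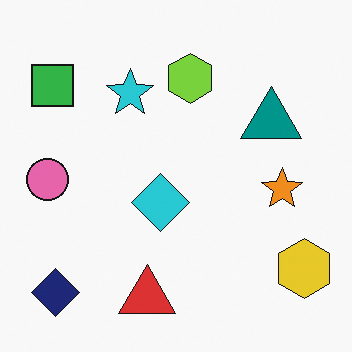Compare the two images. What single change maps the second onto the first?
The transformation is: flipped vertically (top ↔ bottom).

The red triangle is in the bottom of the second image and the top of the first — shapes on opposite sides of the horizontal midline have swapped in a mirror flip.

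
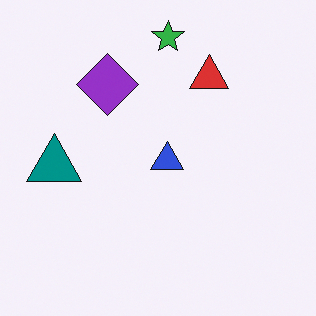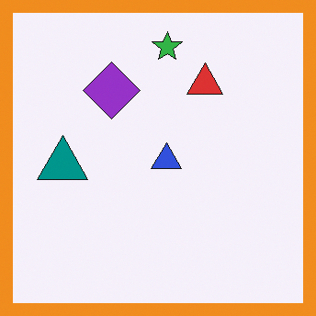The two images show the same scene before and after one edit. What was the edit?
The image was framed with a orange border.

A solid orange frame runs around the edge of the second image, with the content slightly shrunk inside it.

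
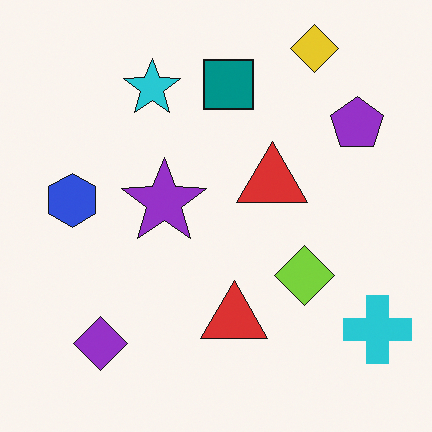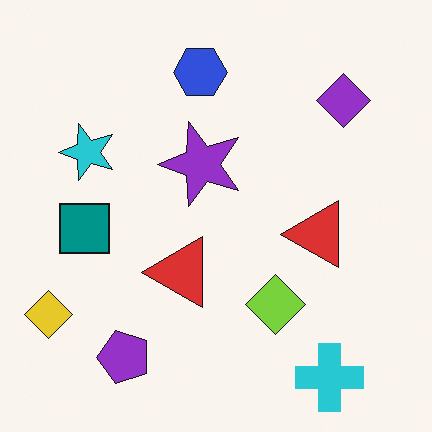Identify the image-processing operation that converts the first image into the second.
Transposed (reflected across the top-left ↔ bottom-right diagonal).

Shapes have swapped their row and column positions — what was in the top-right is now in the bottom-left — a diagonal reflection.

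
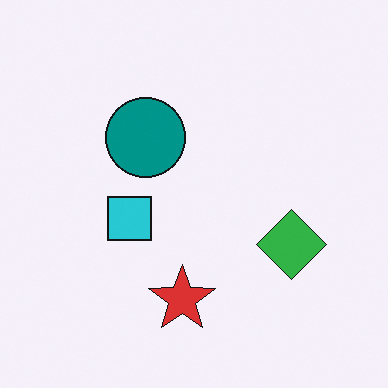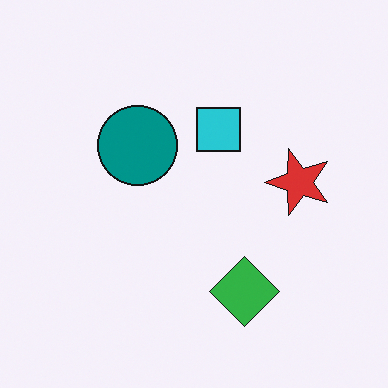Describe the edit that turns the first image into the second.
The image was transposed (reflected across the top-left ↔ bottom-right diagonal).

Shapes have swapped their row and column positions — what was in the top-right is now in the bottom-left — a diagonal reflection.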